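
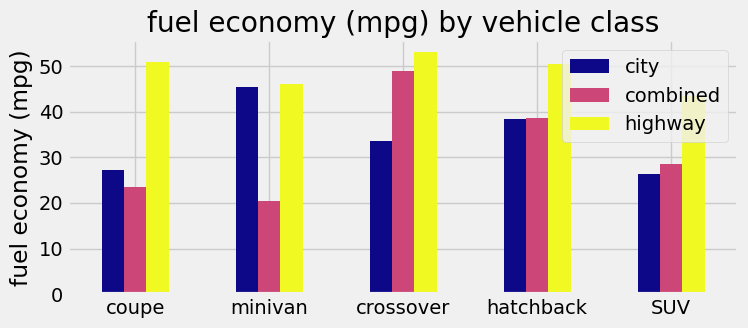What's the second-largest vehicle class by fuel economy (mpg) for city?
hatchback

Top 3 for city: minivan ≈ 45, hatchback ≈ 40, crossover ≈ 35.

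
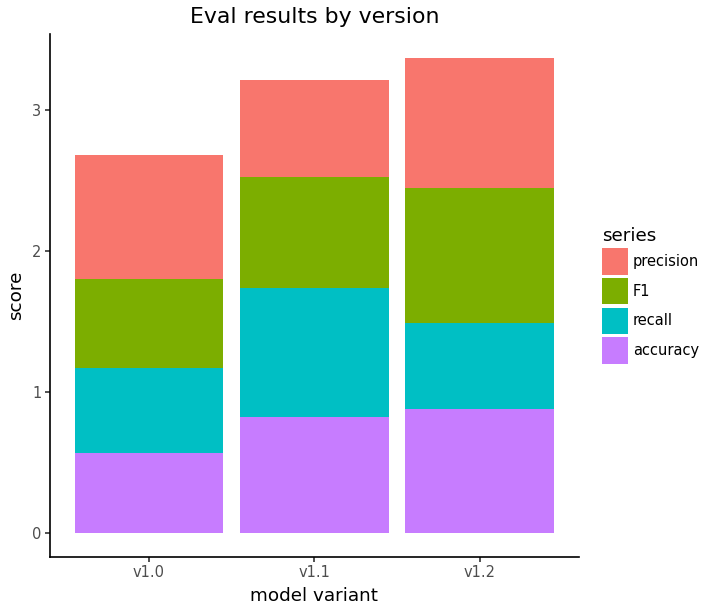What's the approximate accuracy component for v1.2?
≈ 1.0

accuracy top ≈ 1.0, bottom ≈ 0.0; segment ≈ 1.0.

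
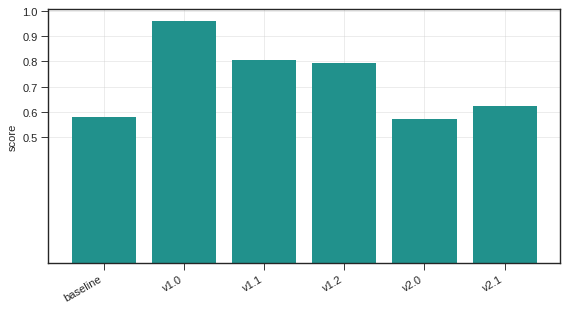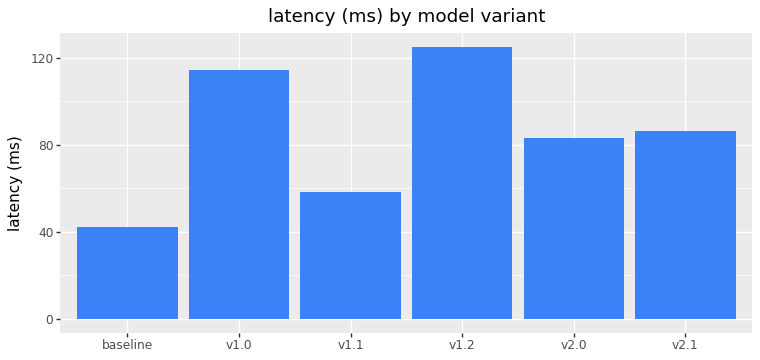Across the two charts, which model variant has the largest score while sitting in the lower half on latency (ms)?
v1.1

Chart 2 median latency (ms) ≈ 80; below-median model variants: baseline, v1.1, v2.0. Among those, v1.1 has the highest score (≈ 0.8).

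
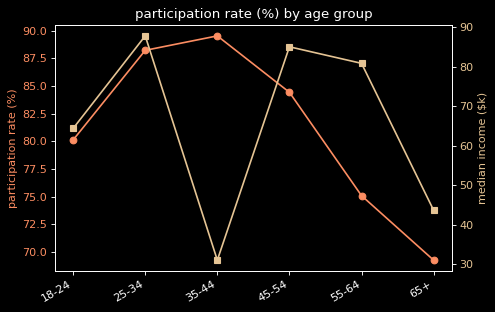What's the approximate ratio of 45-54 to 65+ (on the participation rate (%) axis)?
45-54 ≈ 84, 65+ ≈ 70; 84/70 ≈ 1.2.

≈ 1.2×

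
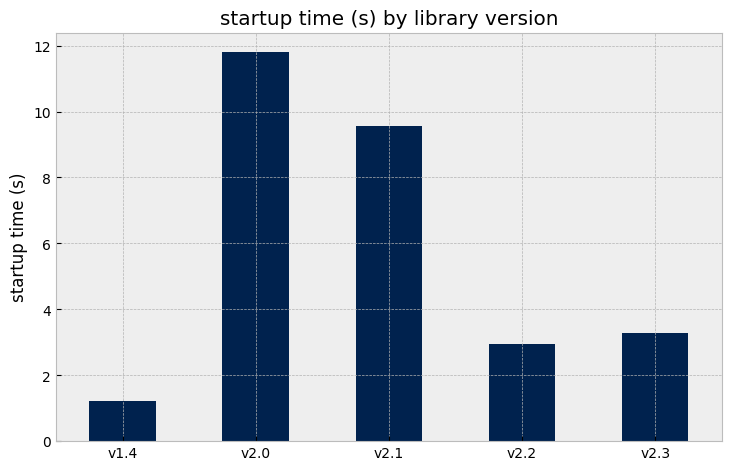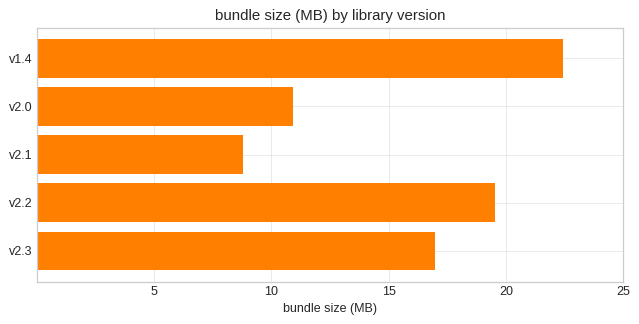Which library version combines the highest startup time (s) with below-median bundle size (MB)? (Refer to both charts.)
Chart 2 median bundle size (MB) ≈ 15; below-median library versions: v2.0, v2.1. Among those, v2.0 has the highest startup time (s) (≈ 12).

v2.0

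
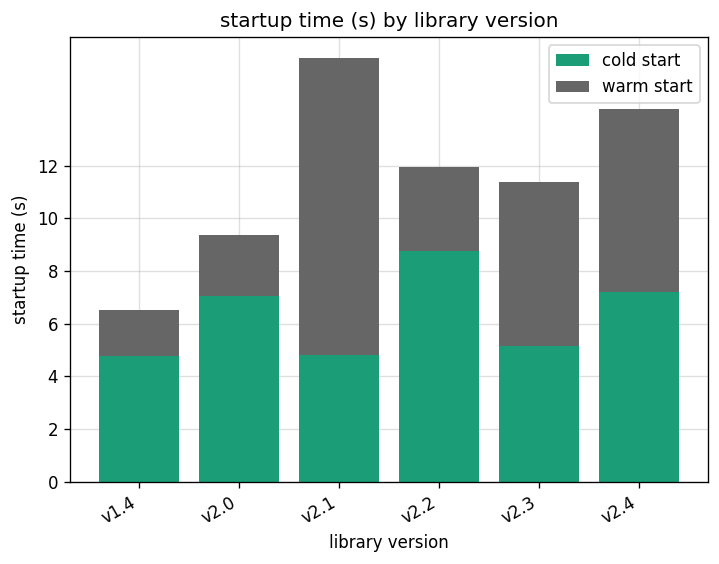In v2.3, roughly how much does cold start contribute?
≈ 6

cold start top ≈ 6, bottom ≈ 0; segment ≈ 6.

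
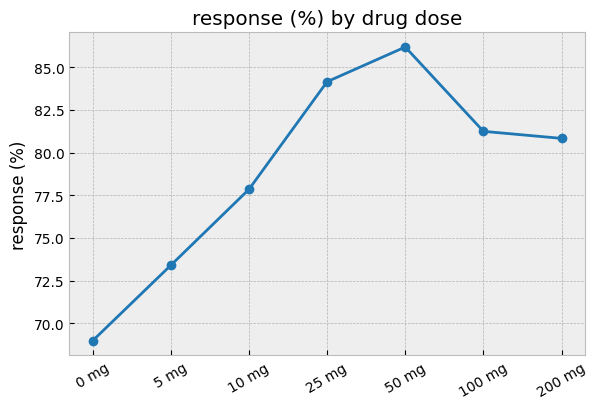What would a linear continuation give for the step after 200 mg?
≈ 77

Last three: 86, 82, 80 → slope ≈ -3/step → next ≈ 77.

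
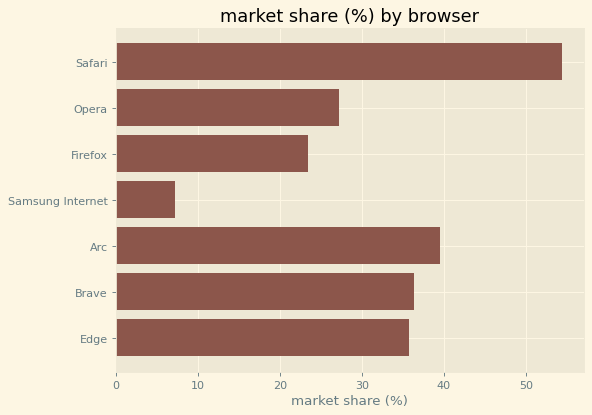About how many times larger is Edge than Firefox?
≈ 1.4×

Edge ≈ 35, Firefox ≈ 25; 35/25 ≈ 1.4.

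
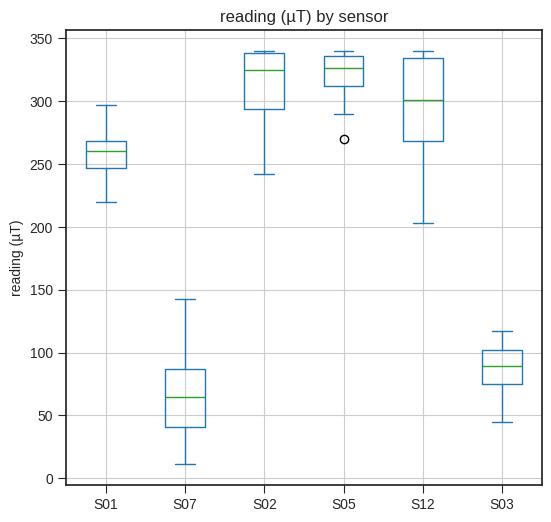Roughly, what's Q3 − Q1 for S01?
≈ 25

Q3 ≈ 275, Q1 ≈ 250; IQR ≈ 25.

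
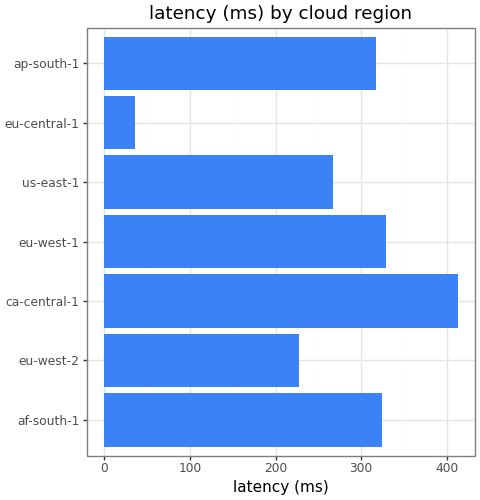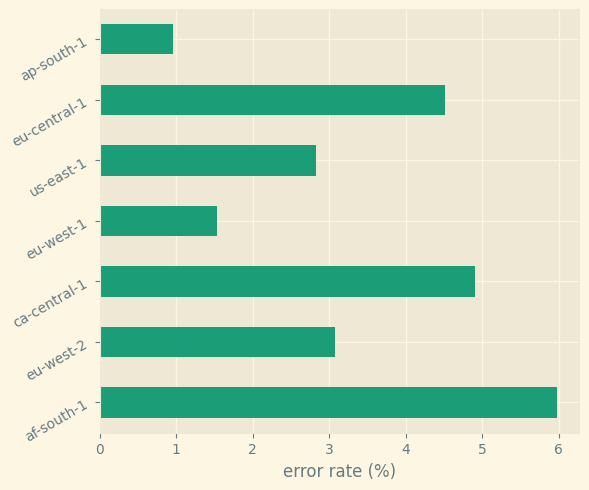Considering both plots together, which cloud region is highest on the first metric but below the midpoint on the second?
eu-west-1

Chart 2 median error rate (%) ≈ 3; below-median cloud regions: eu-west-1, us-east-1, ap-south-1. Among those, eu-west-1 has the highest latency (ms) (≈ 350).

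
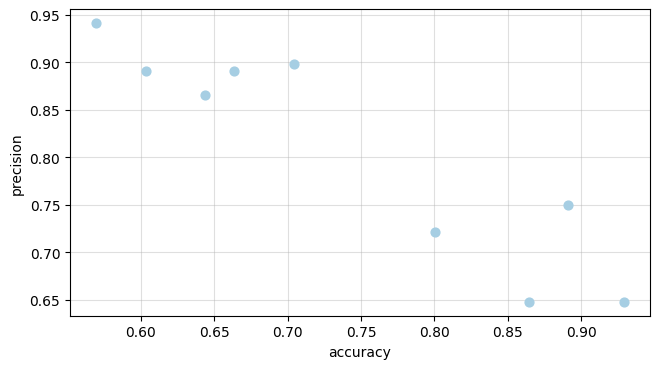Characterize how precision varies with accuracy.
Points are negatively correlated; strong (|r| ≈ 0.9).

negative, strong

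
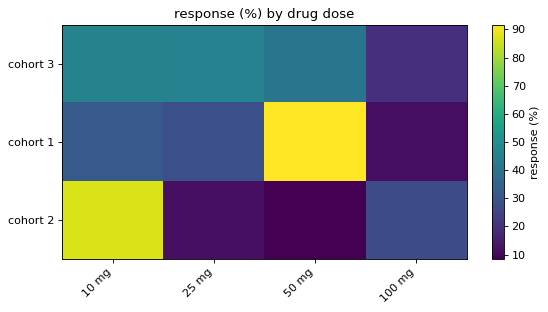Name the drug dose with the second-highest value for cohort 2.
Top 3 for cohort 2: 10 mg ≈ 90, 100 mg ≈ 30, 25 mg ≈ 10.

100 mg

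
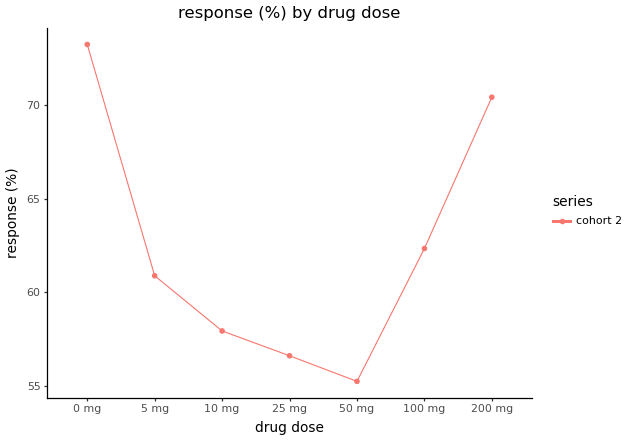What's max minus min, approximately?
≈ 18

Max 0 mg ≈ 74, min 50 mg ≈ 56; range ≈ 18.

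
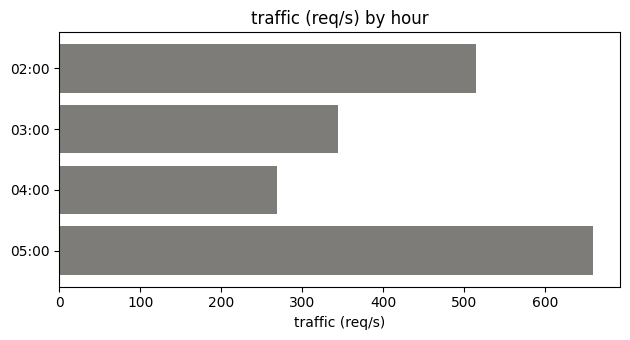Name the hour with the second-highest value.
02:00

Top 3: 05:00 ≈ 700, 02:00 ≈ 500, 03:00 ≈ 300.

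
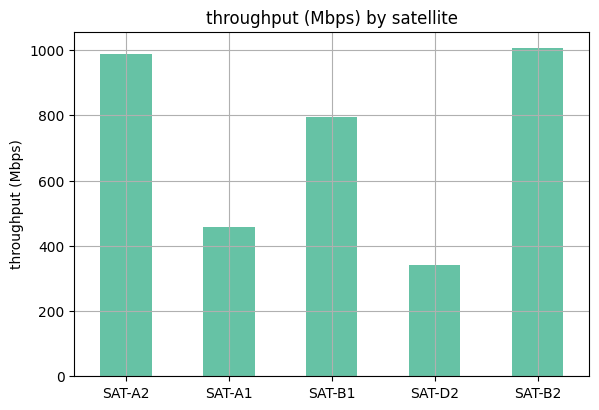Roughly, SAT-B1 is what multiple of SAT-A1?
SAT-B1 ≈ 800, SAT-A1 ≈ 500; 800/500 ≈ 1.6.

≈ 1.6×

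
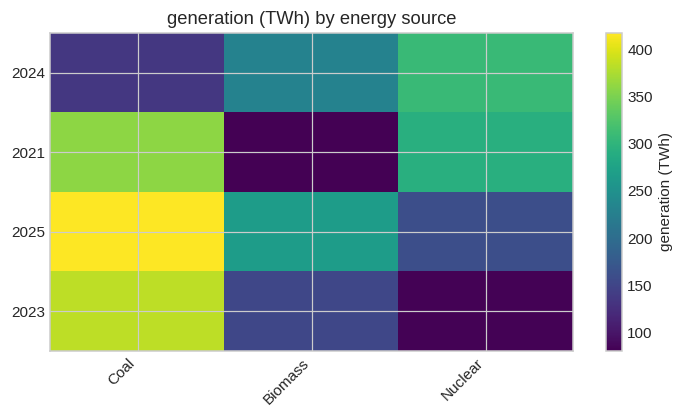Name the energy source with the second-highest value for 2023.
Biomass

Top 3 for 2023: Coal ≈ 400, Biomass ≈ 150, Nuclear ≈ 100.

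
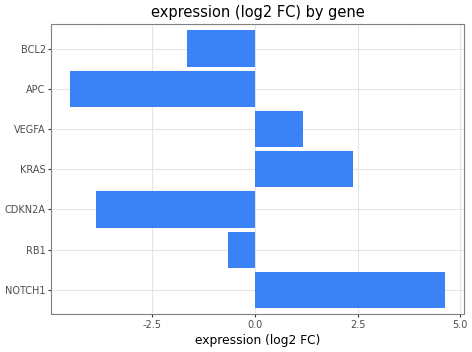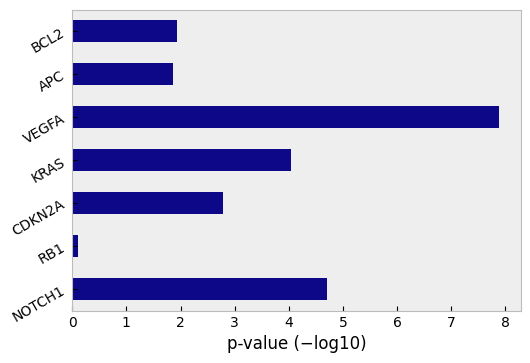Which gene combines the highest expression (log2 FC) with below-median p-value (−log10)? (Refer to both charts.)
RB1

Chart 2 median p-value (−log10) ≈ 3; below-median genes: RB1, APC, BCL2. Among those, RB1 has the highest expression (log2 FC) (≈ -0.5).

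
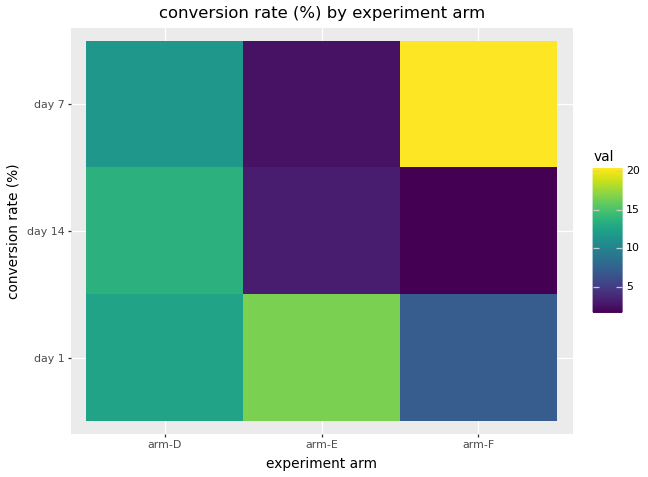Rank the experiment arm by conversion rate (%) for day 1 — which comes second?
Top 3 for day 1: arm-E ≈ 16, arm-D ≈ 12, arm-F ≈ 8.

arm-D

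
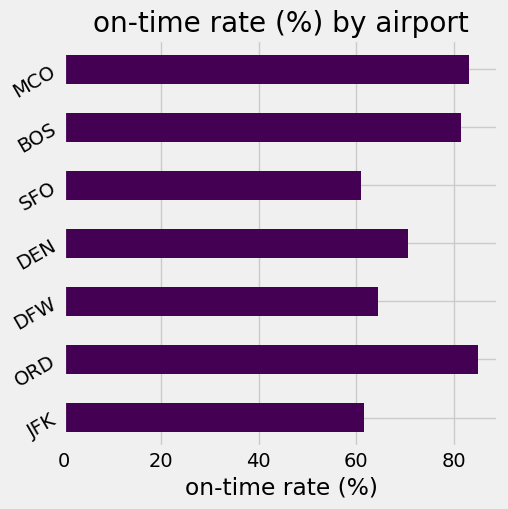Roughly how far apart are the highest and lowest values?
Max ORD ≈ 80, min SFO ≈ 60; range ≈ 20.

≈ 20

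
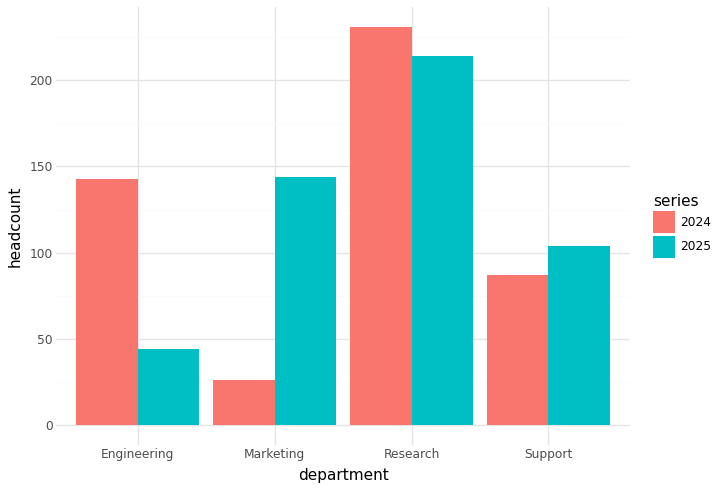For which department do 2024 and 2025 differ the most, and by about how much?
Marketing, ≈ 120

Marketing: 2024 ≈ 20, 2025 ≈ 140 → gap ≈ 120. Next-largest (Engineering) is only ≈ 100.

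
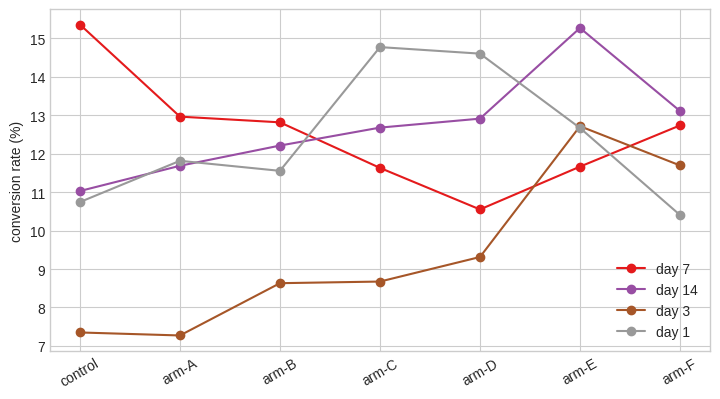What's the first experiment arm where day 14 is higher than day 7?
arm-C

arm-B: day 14 ≈ 12 vs day 7 ≈ 13 (not yet); arm-C: day 14 ≈ 13 vs day 7 ≈ 12 (first crossover).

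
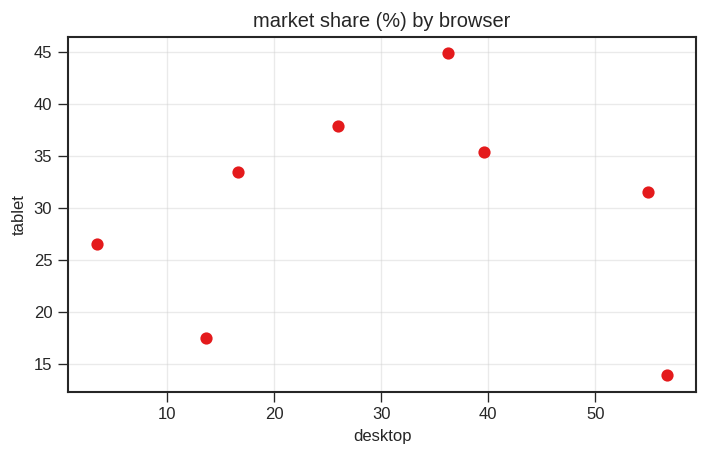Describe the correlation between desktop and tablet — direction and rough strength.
Points are roughly uncorrelated; weak (|r| ≈ 0.0).

no clear correlation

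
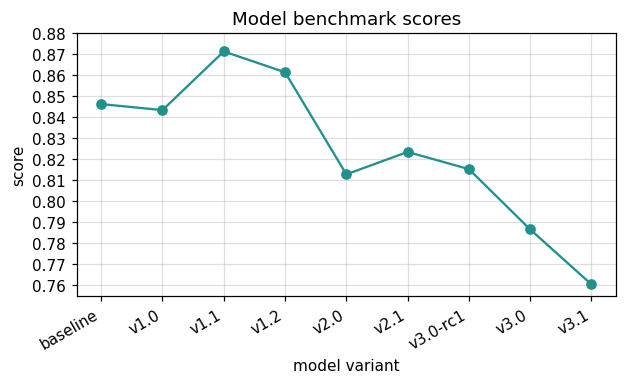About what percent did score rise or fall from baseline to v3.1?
≈ -10.6%

baseline ≈ 0.85, v3.1 ≈ 0.76; (0.76 − 0.85) / 0.85 ≈ -10.6%.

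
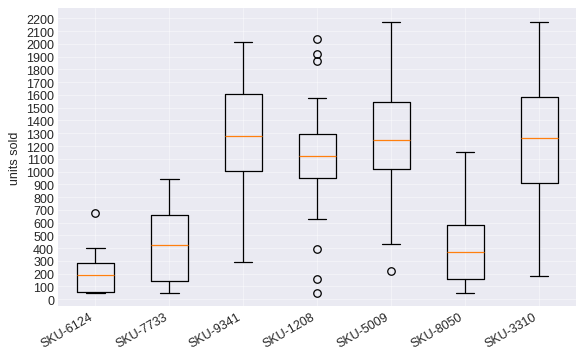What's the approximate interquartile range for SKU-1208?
≈ 400

Q3 ≈ 1300, Q1 ≈ 900; IQR ≈ 400.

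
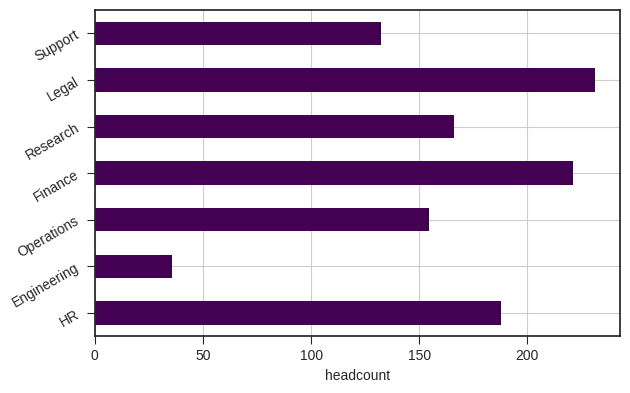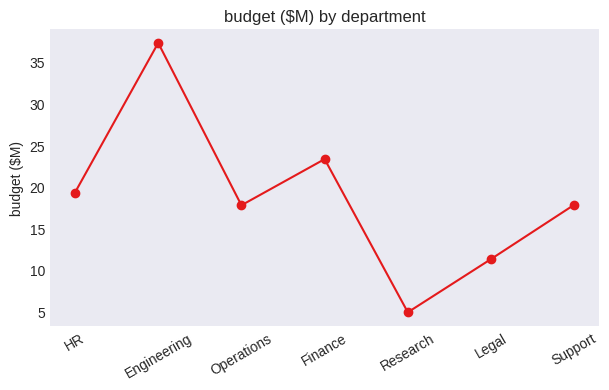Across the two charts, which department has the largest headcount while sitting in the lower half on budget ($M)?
Legal

Chart 2 median budget ($M) ≈ 20; below-median departments: Operations, Research, Legal. Among those, Legal has the highest headcount (≈ 225).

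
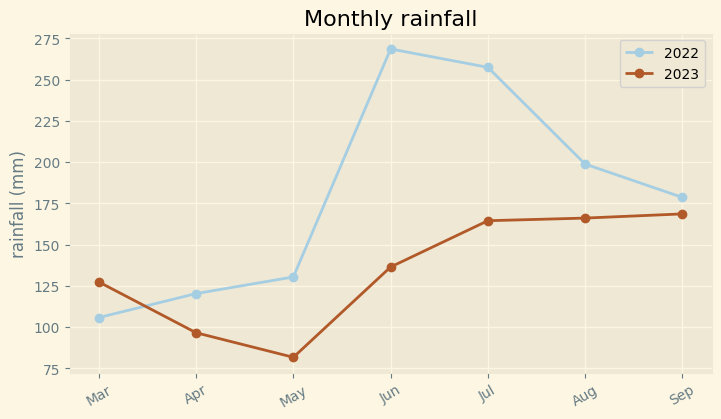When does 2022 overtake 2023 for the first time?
Mar: 2022 ≈ 100 vs 2023 ≈ 120 (not yet); Apr: 2022 ≈ 120 vs 2023 ≈ 100 (first crossover).

Apr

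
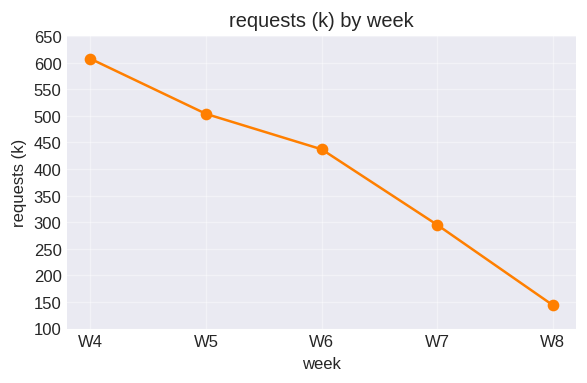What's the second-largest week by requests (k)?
Top 3: W4 ≈ 600, W5 ≈ 500, W6 ≈ 450.

W5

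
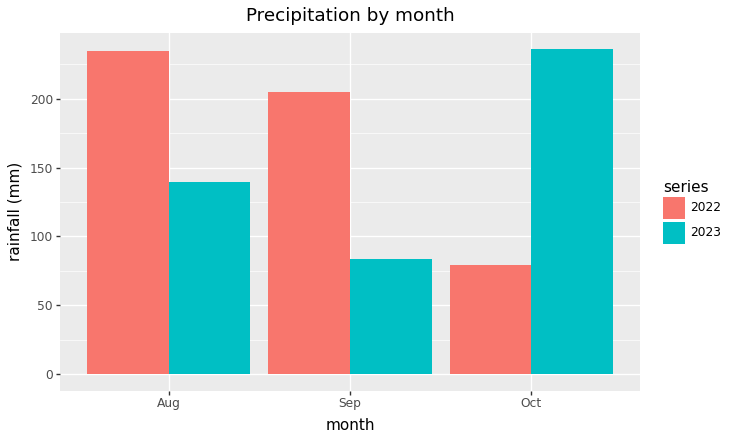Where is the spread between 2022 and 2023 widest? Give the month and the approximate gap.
Oct, ≈ 160 mm

Oct: 2022 ≈ 80, 2023 ≈ 240 → gap ≈ 160. Next-largest (Sep) is only ≈ 120.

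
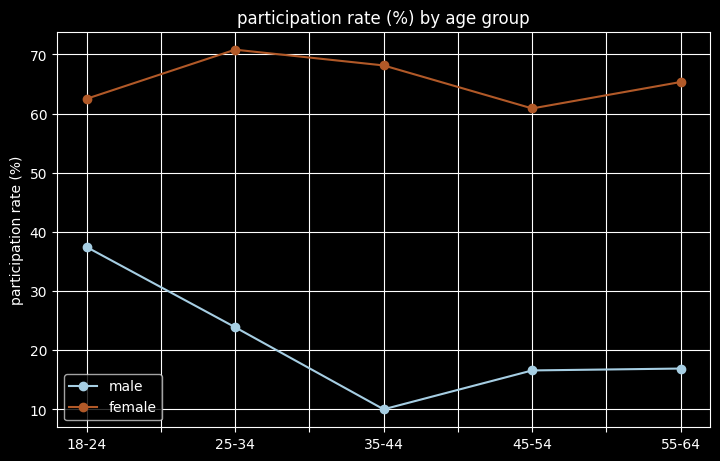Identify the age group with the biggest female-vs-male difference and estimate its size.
35-44: female ≈ 70, male ≈ 10 → gap ≈ 60. Next-largest (55-64) is only ≈ 50.

35-44, ≈ 60 %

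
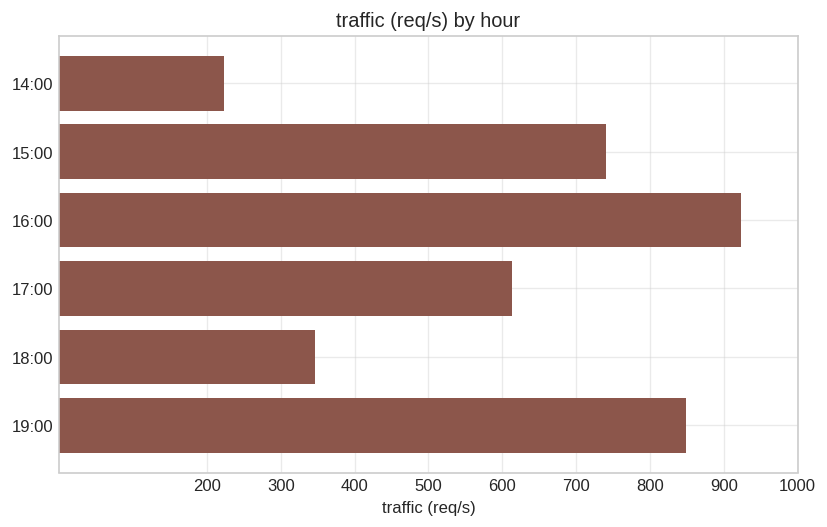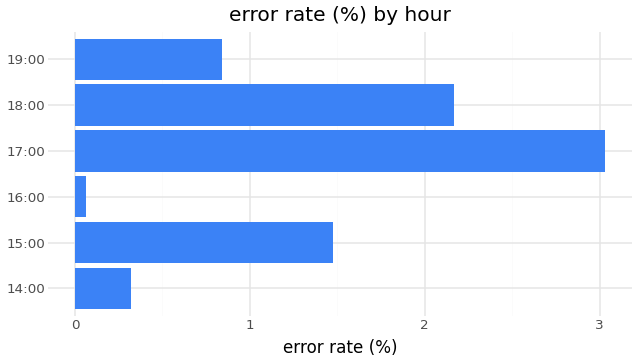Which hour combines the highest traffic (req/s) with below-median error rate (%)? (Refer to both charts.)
Chart 2 median error rate (%) ≈ 1; below-median hours: 14:00, 16:00, 19:00. Among those, 16:00 has the highest traffic (req/s) (≈ 900).

16:00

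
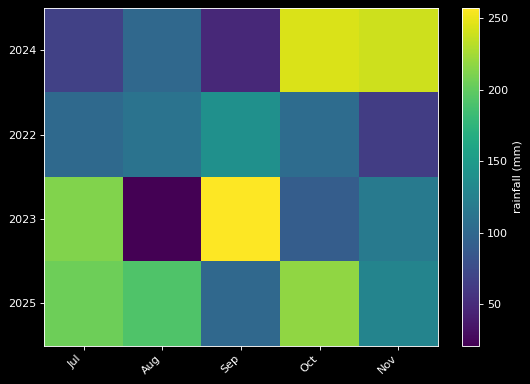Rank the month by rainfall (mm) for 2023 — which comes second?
Top 3 for 2023: Sep ≈ 260, Jul ≈ 220, Nov ≈ 120.

Jul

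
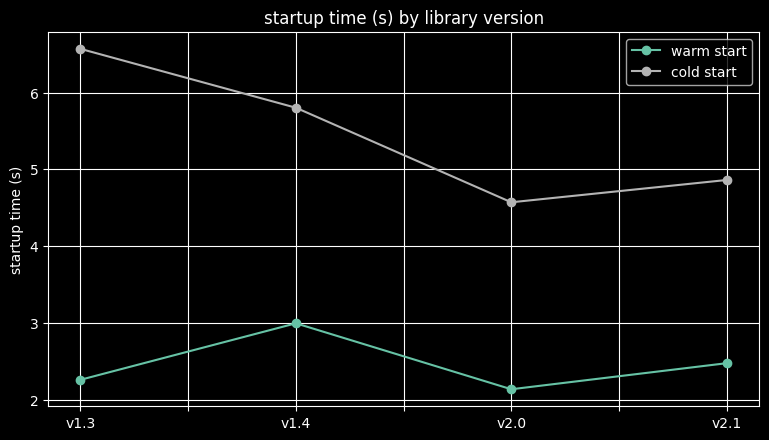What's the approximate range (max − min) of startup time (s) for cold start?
Max v1.3 ≈ 6.5, min v2.0 ≈ 4.5; range ≈ 2.0.

≈ 2.0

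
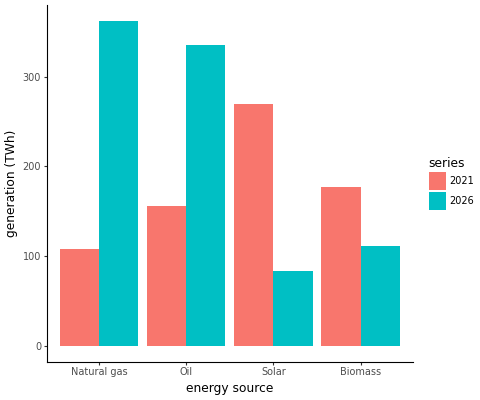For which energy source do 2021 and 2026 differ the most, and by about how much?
Natural gas: 2021 ≈ 100, 2026 ≈ 350 → gap ≈ 250. Next-largest (Solar) is only ≈ 150.

Natural gas, ≈ 250 TWh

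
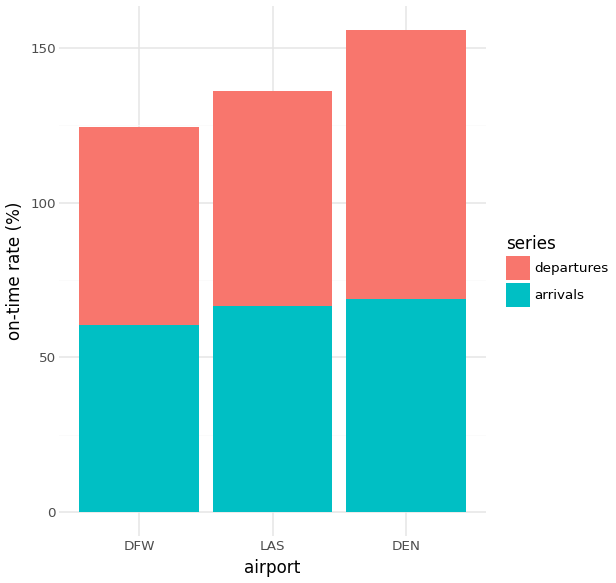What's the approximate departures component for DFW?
departures top ≈ 120, bottom ≈ 60; segment ≈ 60.

≈ 60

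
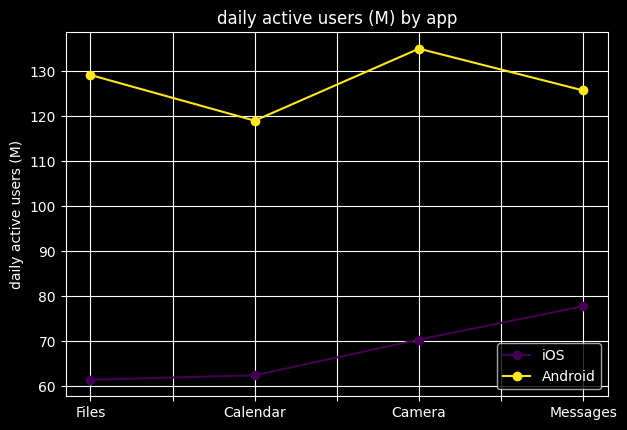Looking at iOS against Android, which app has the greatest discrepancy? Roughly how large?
Files: iOS ≈ 60, Android ≈ 130 → gap ≈ 70. Next-largest (Camera) is only ≈ 60.

Files, ≈ 70 M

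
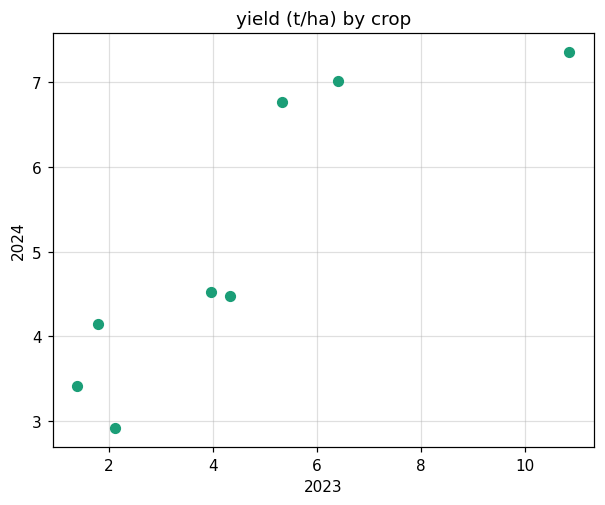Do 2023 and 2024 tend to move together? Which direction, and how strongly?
positive, strong

Points are positively correlated; strong (|r| ≈ 0.9).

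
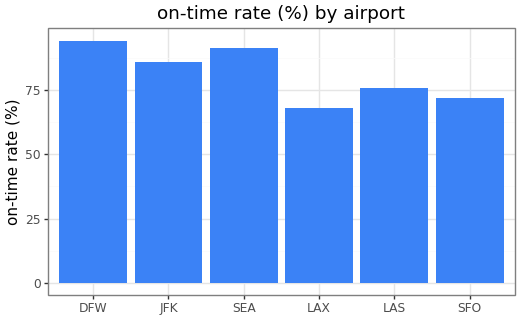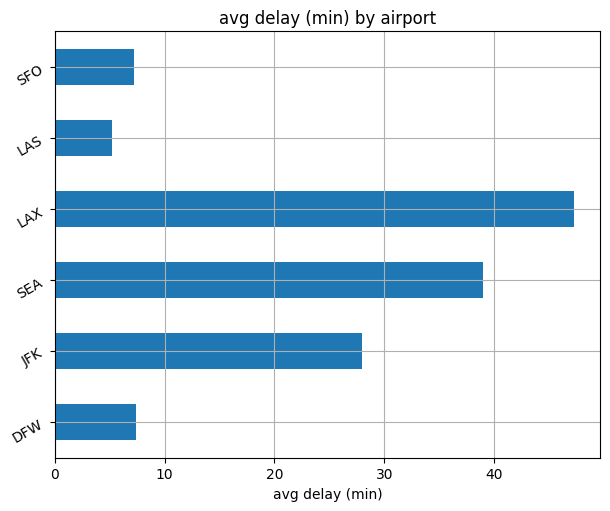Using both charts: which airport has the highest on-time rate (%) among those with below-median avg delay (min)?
Chart 2 median avg delay (min) ≈ 20; below-median airports: DFW, LAS, SFO. Among those, DFW has the highest on-time rate (%) (≈ 90).

DFW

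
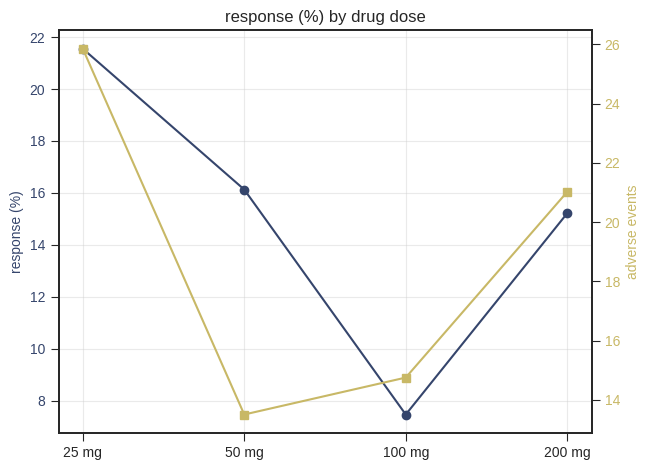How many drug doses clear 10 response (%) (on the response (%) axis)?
3

Above 10: 25 mg, 50 mg, 200 mg.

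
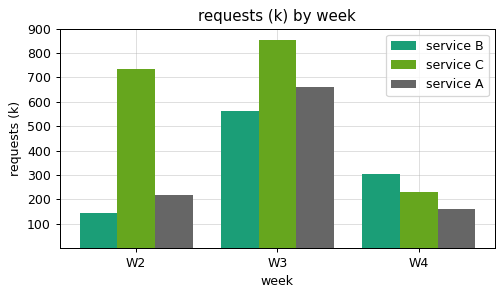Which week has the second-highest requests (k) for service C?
Top 3 for service C: W3 ≈ 900, W2 ≈ 700, W4 ≈ 200.

W2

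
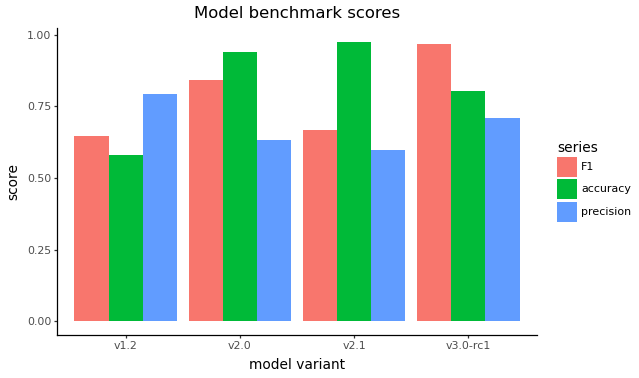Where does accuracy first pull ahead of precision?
v2.0

v1.2: accuracy ≈ 0.6 vs precision ≈ 0.8 (not yet); v2.0: accuracy ≈ 0.9 vs precision ≈ 0.6 (first crossover).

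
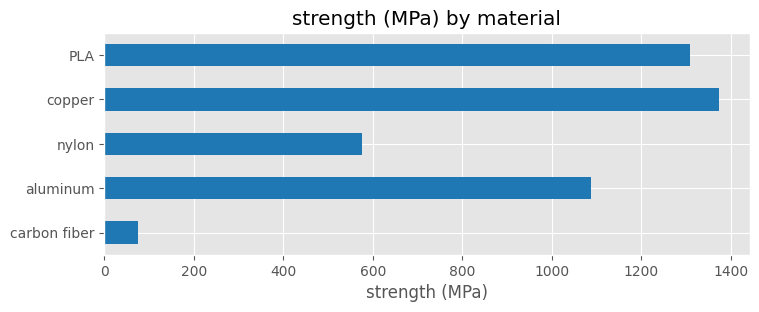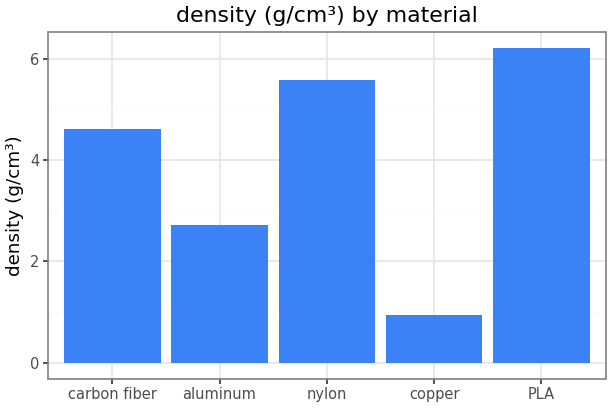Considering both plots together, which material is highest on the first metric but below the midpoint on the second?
Chart 2 median density (g/cm³) ≈ 5; below-median materials: aluminum, copper. Among those, copper has the highest strength (MPa) (≈ 1400).

copper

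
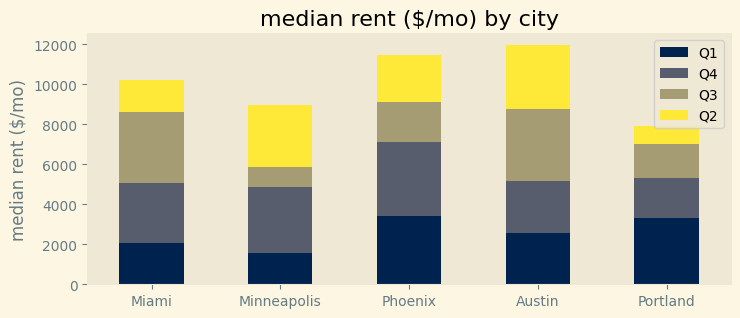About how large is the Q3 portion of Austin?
Q3 top ≈ 9000, bottom ≈ 5000; segment ≈ 4000.

≈ 4000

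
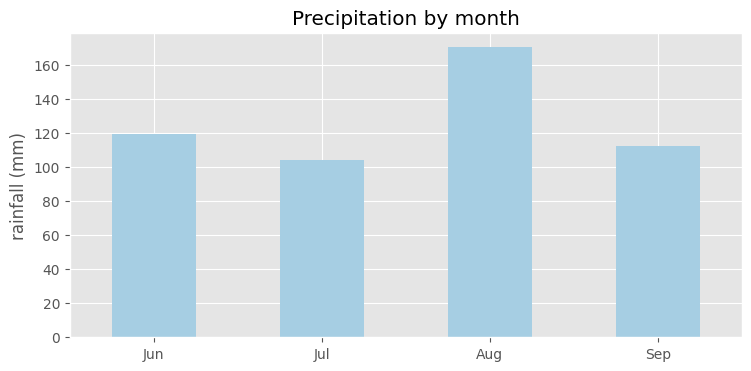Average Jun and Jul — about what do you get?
(120 + 100) / 2 ≈ 110.

≈ 110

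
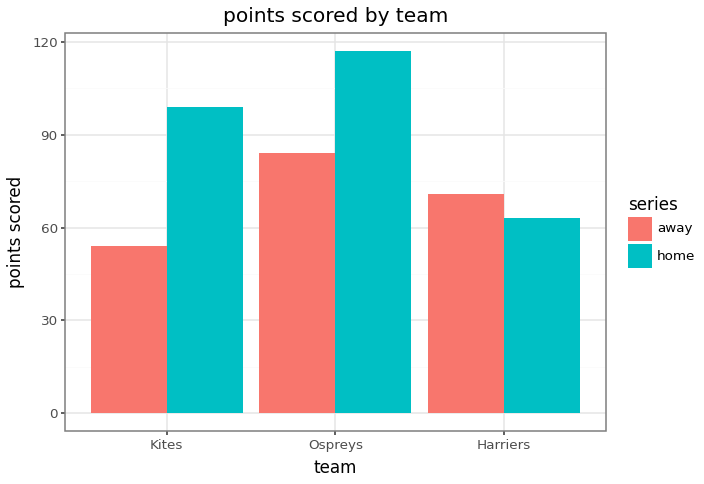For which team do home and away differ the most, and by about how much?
Kites: home ≈ 100, away ≈ 50 → gap ≈ 50. Next-largest (Ospreys) is only ≈ 40.

Kites, ≈ 50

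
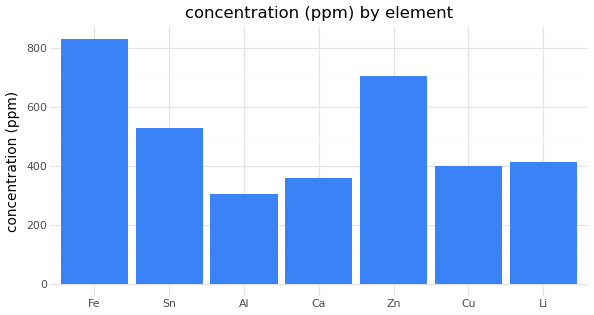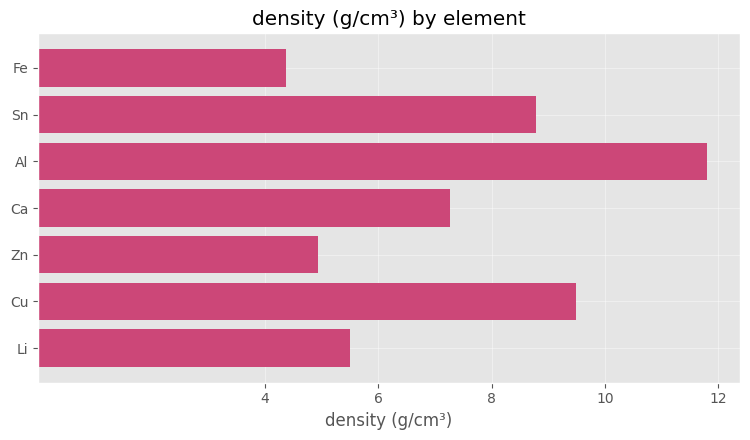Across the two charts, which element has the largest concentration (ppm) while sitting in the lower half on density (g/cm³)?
Fe

Chart 2 median density (g/cm³) ≈ 8; below-median elements: Fe, Zn, Li. Among those, Fe has the highest concentration (ppm) (≈ 800).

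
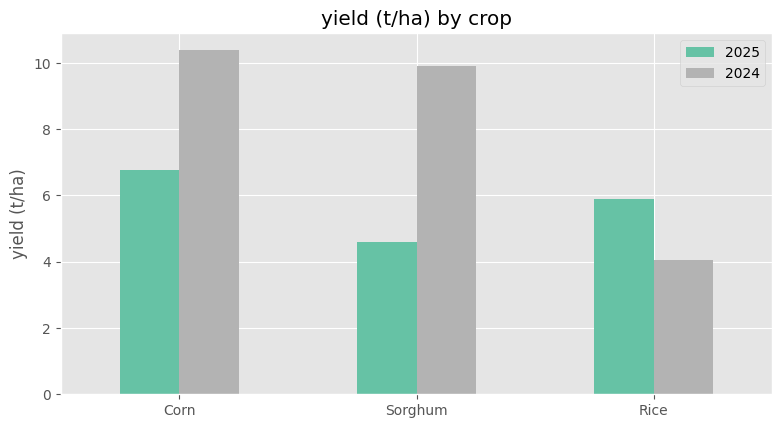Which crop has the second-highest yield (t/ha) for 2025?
Rice

Top 3 for 2025: Corn ≈ 7, Rice ≈ 6, Sorghum ≈ 5.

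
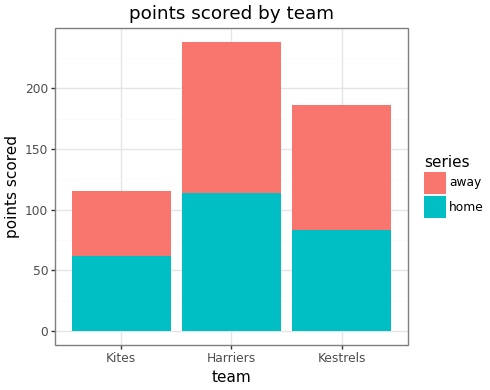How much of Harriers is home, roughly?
≈ 120

home top ≈ 120, bottom ≈ 0; segment ≈ 120.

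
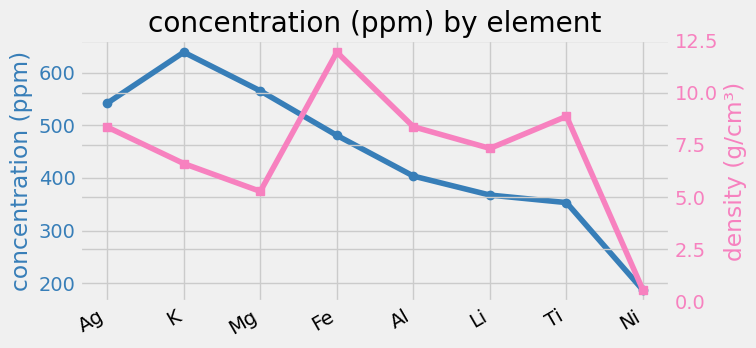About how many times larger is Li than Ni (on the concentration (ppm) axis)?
≈ 1.75×

Li ≈ 350, Ni ≈ 200; 350/200 ≈ 1.75.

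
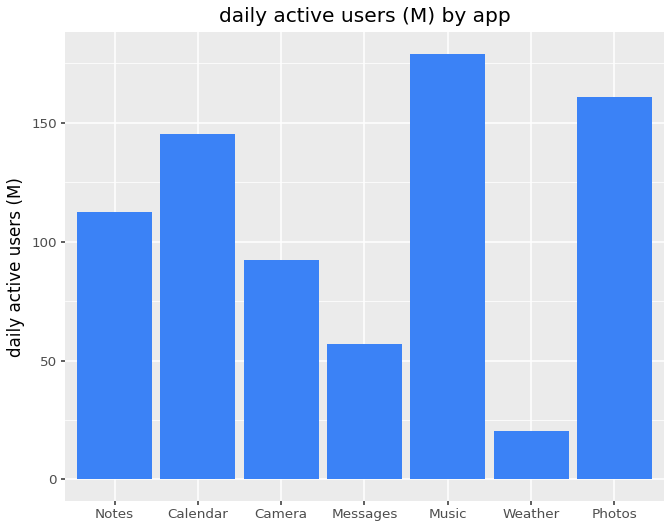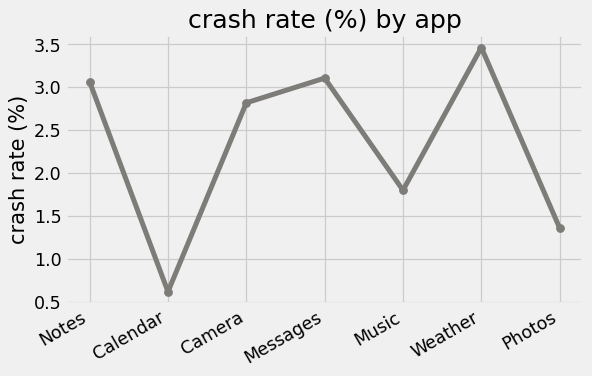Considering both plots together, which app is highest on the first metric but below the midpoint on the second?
Music

Chart 2 median crash rate (%) ≈ 3; below-median apps: Calendar, Music, Photos. Among those, Music has the highest daily active users (M) (≈ 180).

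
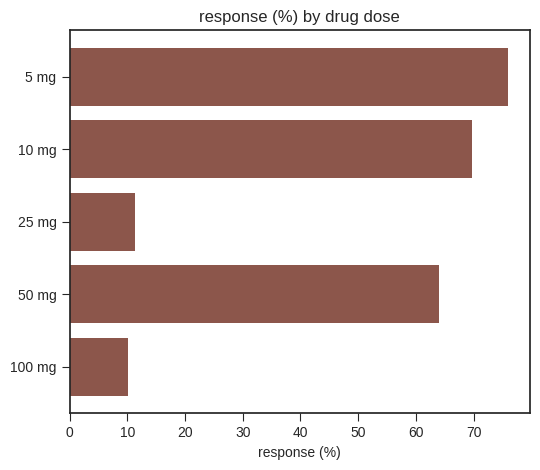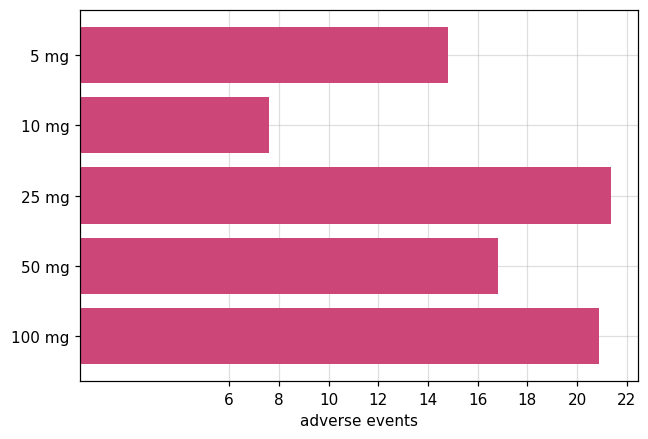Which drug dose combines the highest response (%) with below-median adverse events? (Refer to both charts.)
5 mg

Chart 2 median adverse events ≈ 16; below-median drug doses: 5 mg, 10 mg. Among those, 5 mg has the highest response (%) (≈ 80).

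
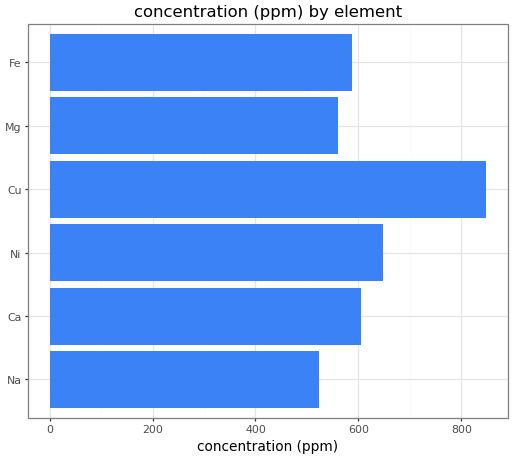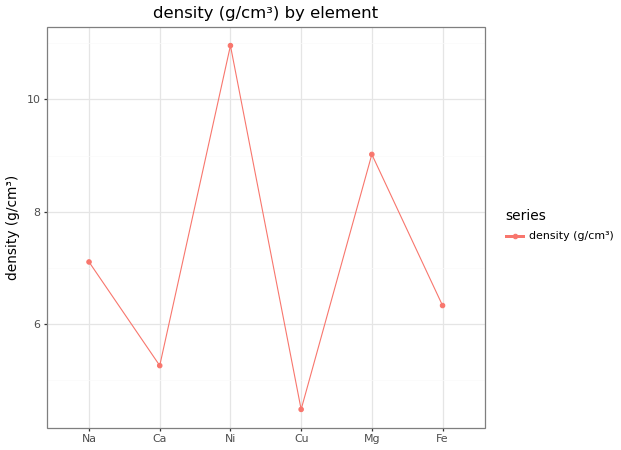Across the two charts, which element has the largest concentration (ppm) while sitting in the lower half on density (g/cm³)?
Chart 2 median density (g/cm³) ≈ 6; below-median elements: Ca, Cu, Fe. Among those, Cu has the highest concentration (ppm) (≈ 800).

Cu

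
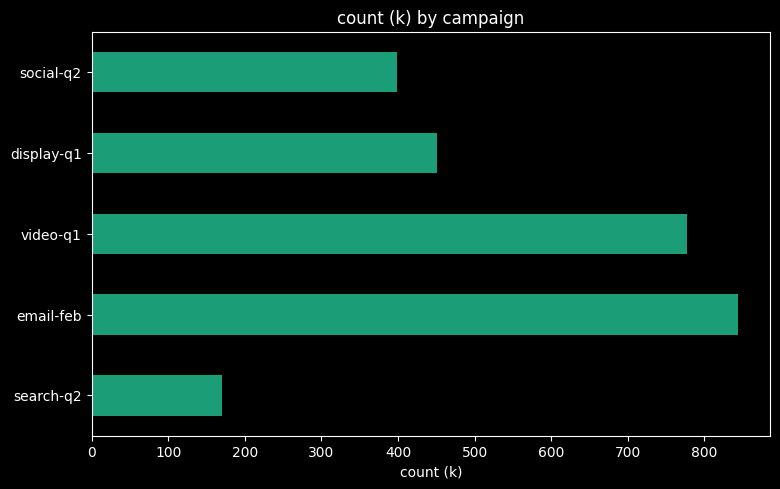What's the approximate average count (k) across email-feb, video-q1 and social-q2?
≈ 667

(800 + 800 + 400) / 3 ≈ 667.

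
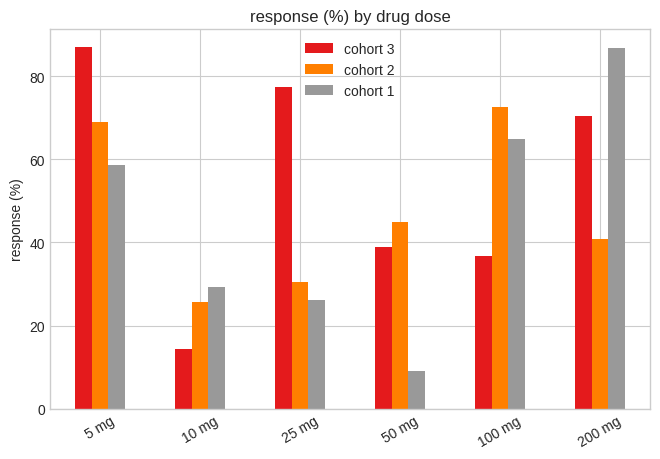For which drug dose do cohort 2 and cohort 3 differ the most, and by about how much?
25 mg: cohort 2 ≈ 30, cohort 3 ≈ 80 → gap ≈ 50. Next-largest (100 mg) is only ≈ 30.

25 mg, ≈ 50 %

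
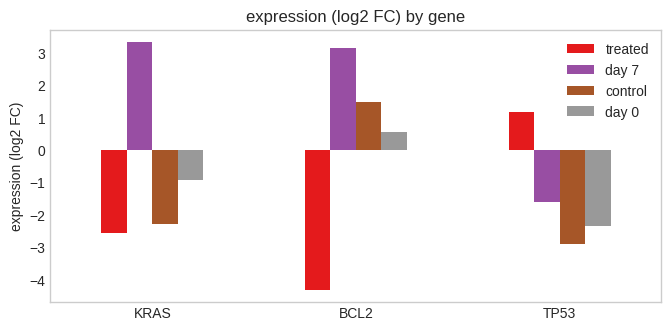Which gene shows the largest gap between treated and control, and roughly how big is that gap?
BCL2: treated ≈ -4, control ≈ 1 → gap ≈ 5. Next-largest (TP53) is only ≈ 4.

BCL2, ≈ 5 log2 FC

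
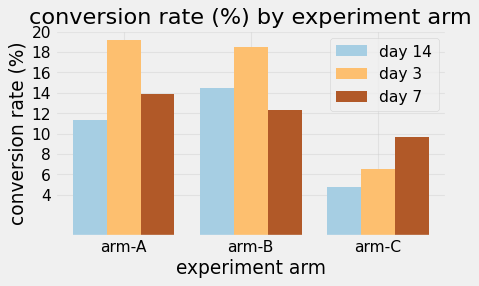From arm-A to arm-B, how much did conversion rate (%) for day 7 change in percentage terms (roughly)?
≈ -14.3%

arm-A ≈ 14, arm-B ≈ 12; (12 − 14) / 14 ≈ -14.3%.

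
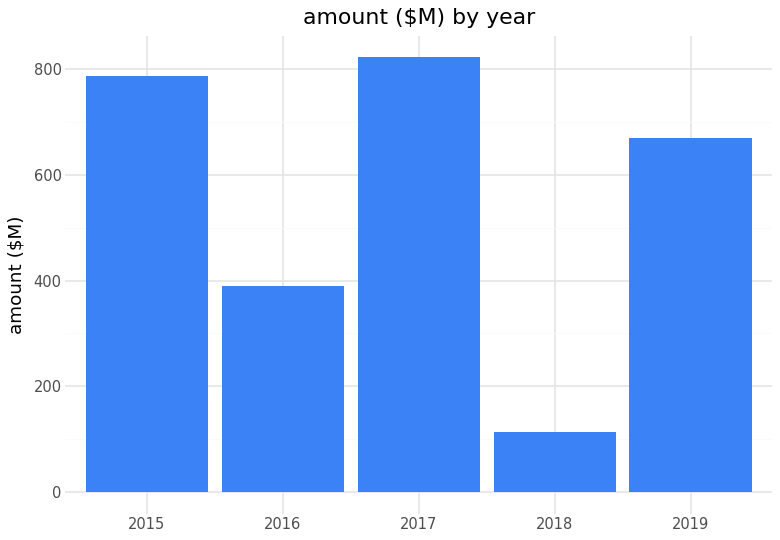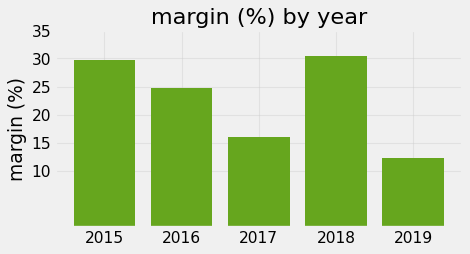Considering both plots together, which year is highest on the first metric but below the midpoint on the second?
2017

Chart 2 median margin (%) ≈ 25; below-median years: 2017, 2019. Among those, 2017 has the highest amount ($M) (≈ 800).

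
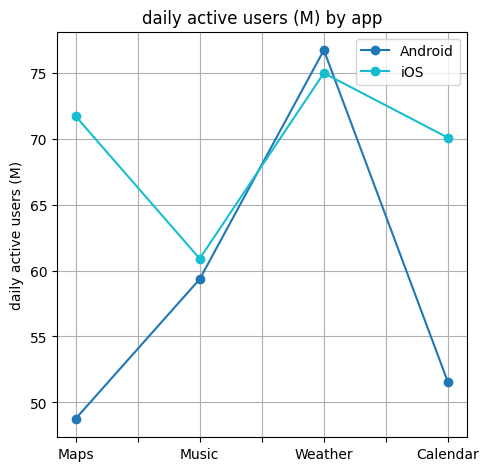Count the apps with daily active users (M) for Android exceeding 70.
1

Above 70: Weather.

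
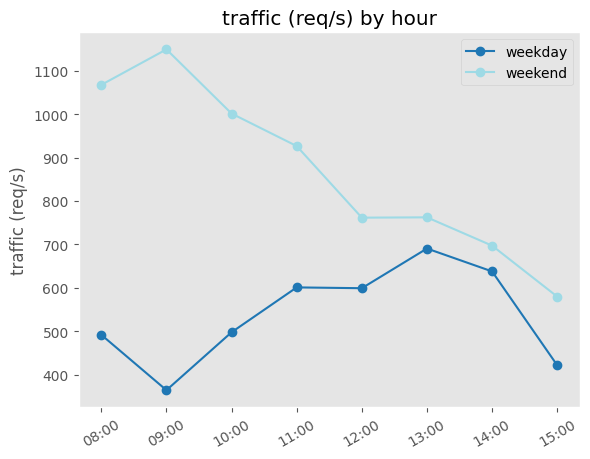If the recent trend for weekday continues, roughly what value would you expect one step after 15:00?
Last three: 700, 600, 400 → slope ≈ -150/step → next ≈ 250.

≈ 250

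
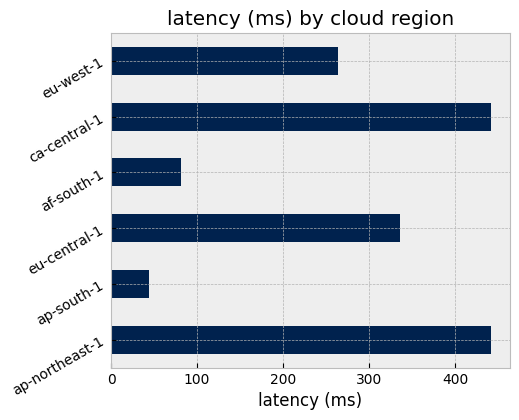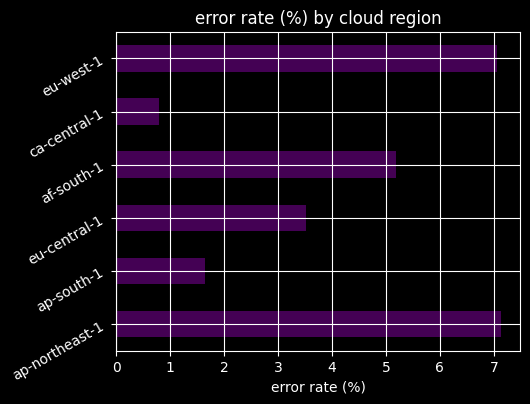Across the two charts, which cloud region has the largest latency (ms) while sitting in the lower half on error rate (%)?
Chart 2 median error rate (%) ≈ 4; below-median cloud regions: ap-south-1, eu-central-1, ca-central-1. Among those, ca-central-1 has the highest latency (ms) (≈ 450).

ca-central-1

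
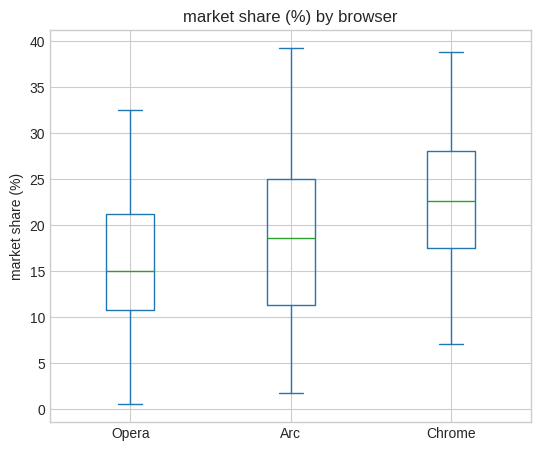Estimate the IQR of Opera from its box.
Q3 ≈ 21, Q1 ≈ 11; IQR ≈ 10.

≈ 10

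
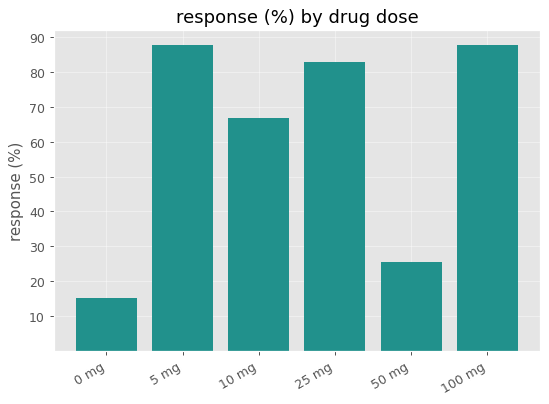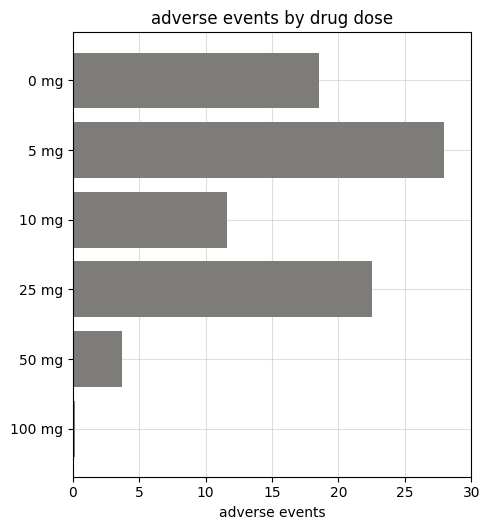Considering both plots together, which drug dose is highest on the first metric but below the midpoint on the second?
100 mg

Chart 2 median adverse events ≈ 15; below-median drug doses: 10 mg, 50 mg, 100 mg. Among those, 100 mg has the highest response (%) (≈ 90).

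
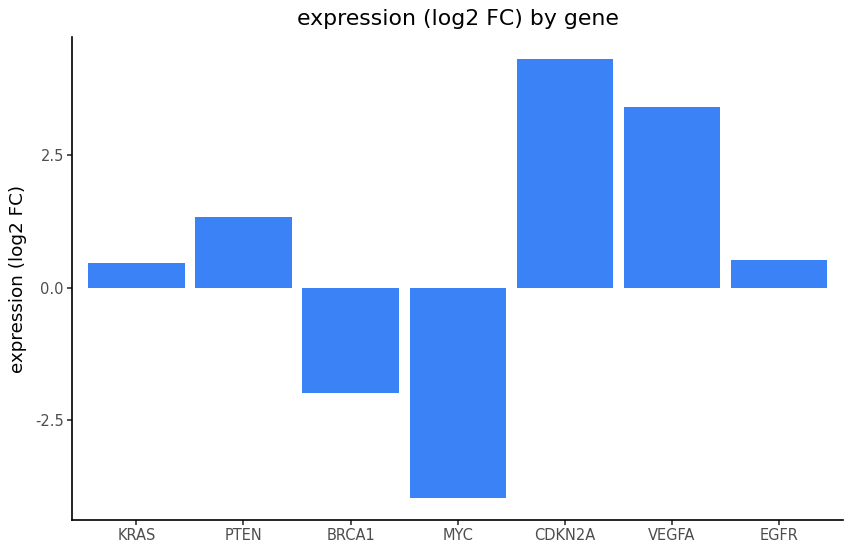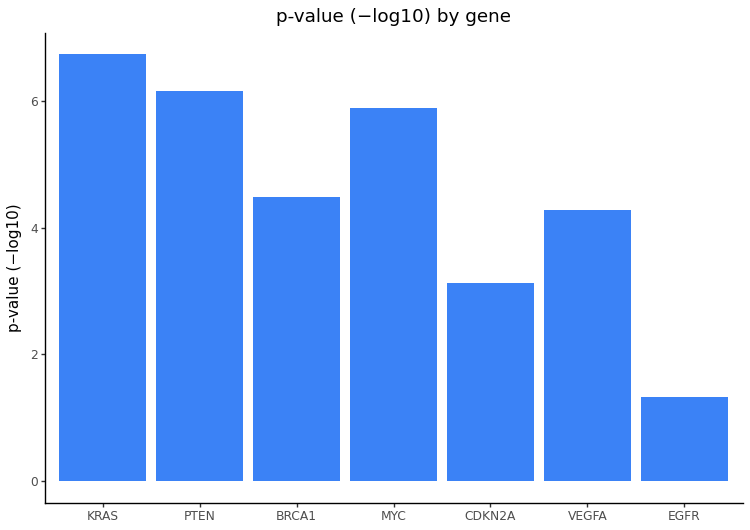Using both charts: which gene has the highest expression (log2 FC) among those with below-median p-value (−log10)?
Chart 2 median p-value (−log10) ≈ 4; below-median genes: CDKN2A, VEGFA, EGFR. Among those, CDKN2A has the highest expression (log2 FC) (≈ 4.5).

CDKN2A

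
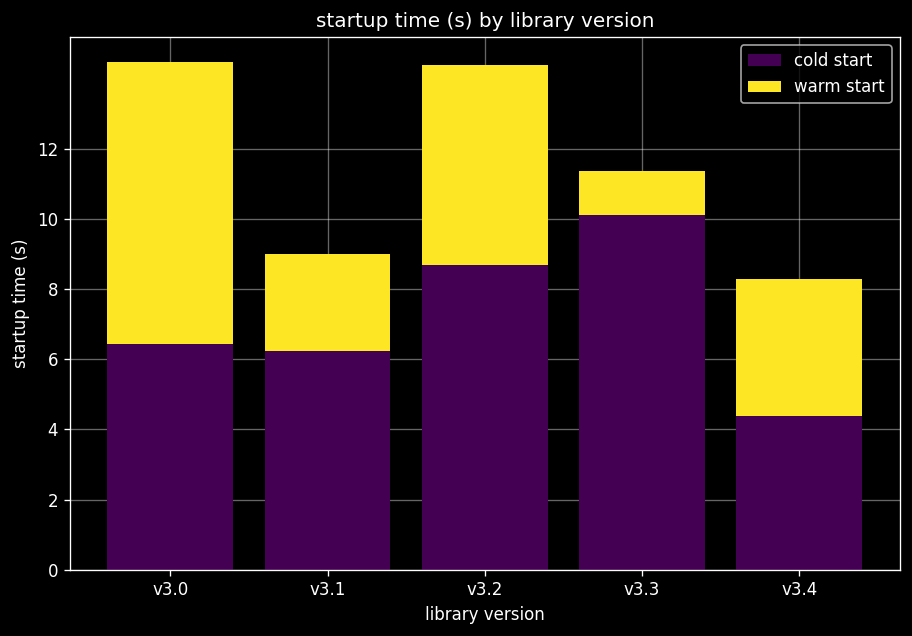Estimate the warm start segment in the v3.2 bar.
warm start top ≈ 14, bottom ≈ 8; segment ≈ 6.

≈ 6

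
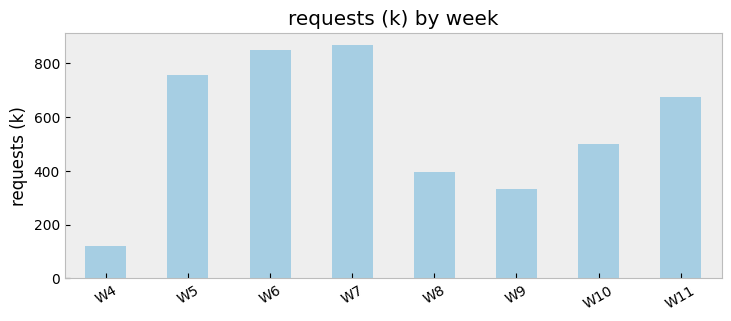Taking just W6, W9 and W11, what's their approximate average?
(900 + 300 + 700) / 3 ≈ 633.

≈ 633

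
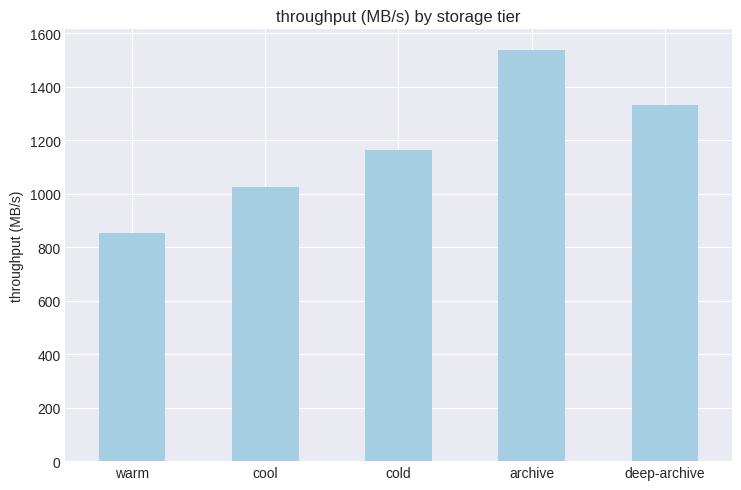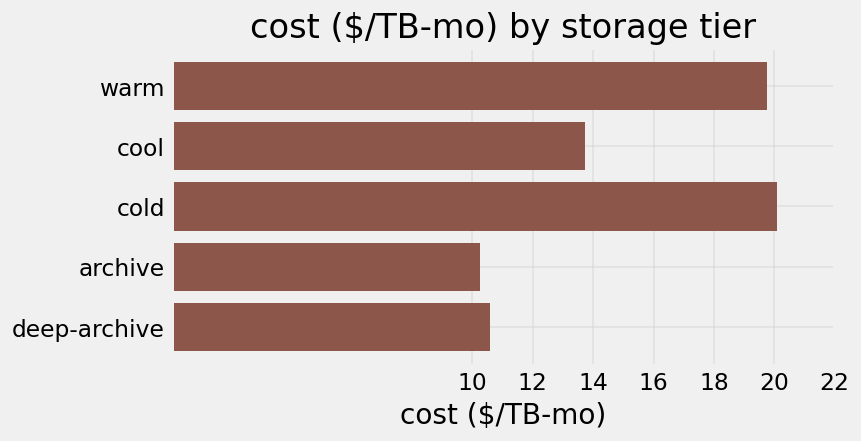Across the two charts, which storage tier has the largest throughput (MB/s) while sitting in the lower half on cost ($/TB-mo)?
Chart 2 median cost ($/TB-mo) ≈ 14; below-median storage tiers: archive, deep-archive. Among those, archive has the highest throughput (MB/s) (≈ 1600).

archive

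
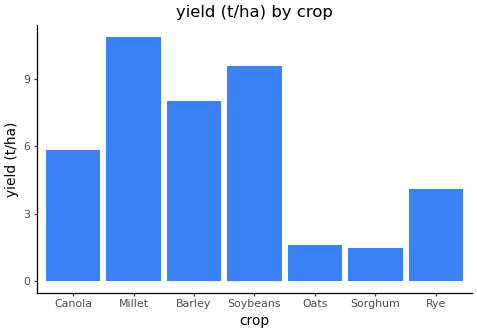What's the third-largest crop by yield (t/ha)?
Barley

Top 4: Millet ≈ 11, Soybeans ≈ 10, Barley ≈ 8, Canola ≈ 6.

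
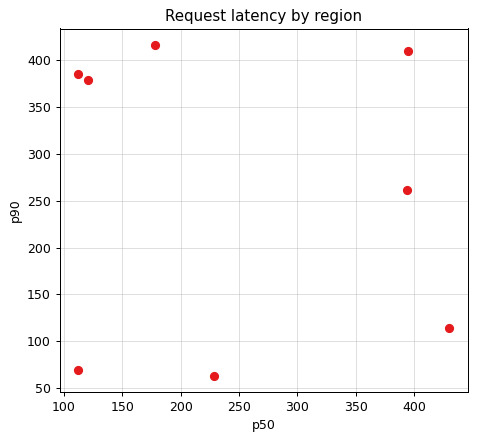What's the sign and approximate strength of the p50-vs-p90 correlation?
no clear correlation

Points are roughly uncorrelated; weak (|r| ≈ 0.1).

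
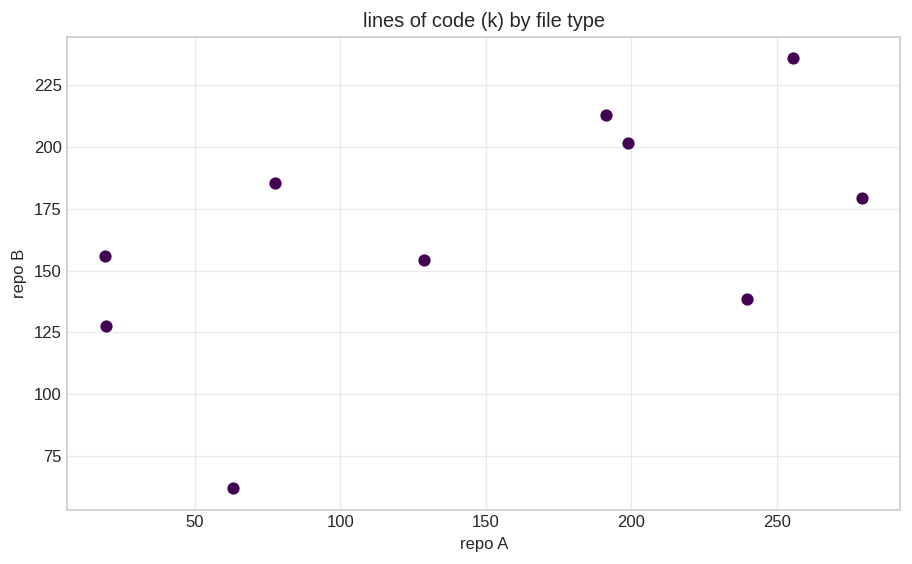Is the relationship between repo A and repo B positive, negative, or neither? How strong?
positive, moderate

Points are positively correlated; moderate (|r| ≈ 0.6).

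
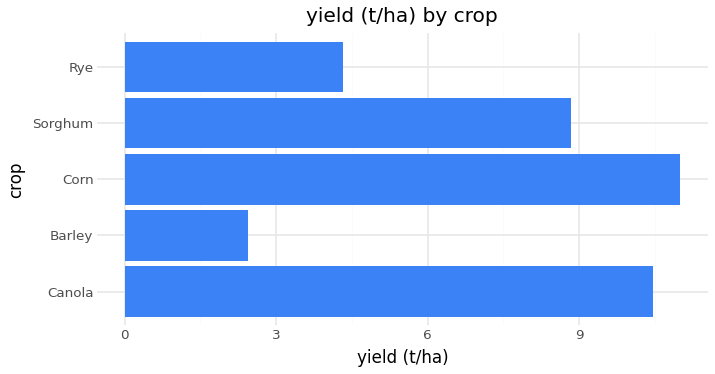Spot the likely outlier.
Barley

Barley ≈ 2; the rest sit between ≈ 4 and ≈ 11.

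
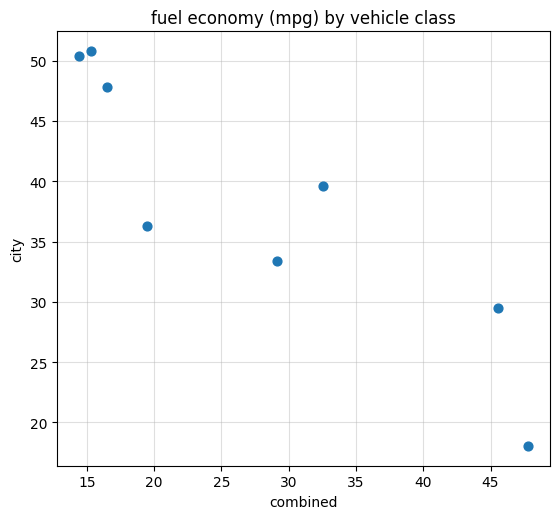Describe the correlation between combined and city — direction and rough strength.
negative, strong

Points are negatively correlated; strong (|r| ≈ 0.9).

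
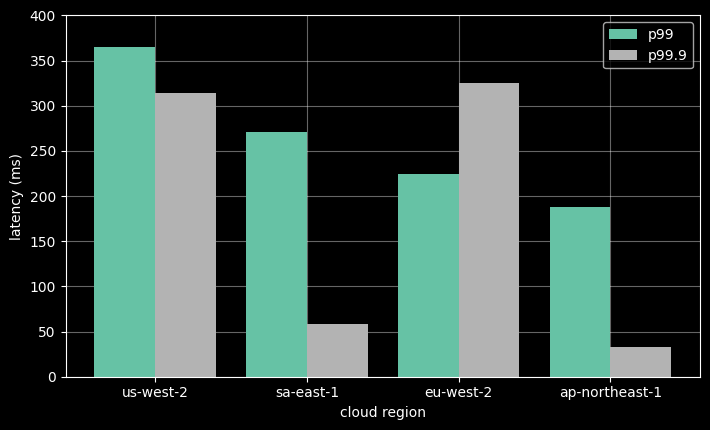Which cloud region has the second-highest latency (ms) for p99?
Top 3 for p99: us-west-2 ≈ 350, sa-east-1 ≈ 250, eu-west-2 ≈ 200.

sa-east-1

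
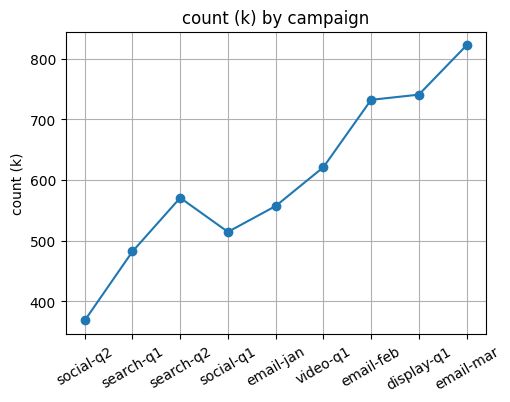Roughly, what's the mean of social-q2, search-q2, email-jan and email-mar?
≈ 562

(350 + 550 + 550 + 800) / 4 ≈ 562.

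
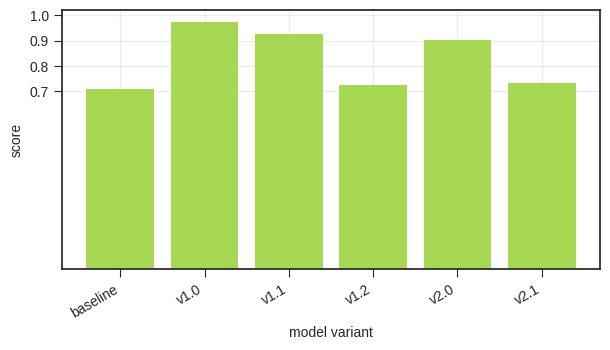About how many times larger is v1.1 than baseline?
v1.1 ≈ 0.9, baseline ≈ 0.7; 0.9/0.7 ≈ 1.29.

≈ 1.29×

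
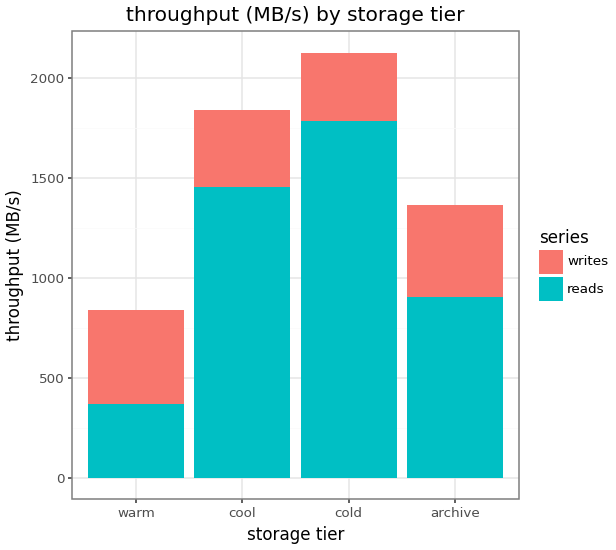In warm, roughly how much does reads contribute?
reads top ≈ 400, bottom ≈ 0; segment ≈ 400.

≈ 400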